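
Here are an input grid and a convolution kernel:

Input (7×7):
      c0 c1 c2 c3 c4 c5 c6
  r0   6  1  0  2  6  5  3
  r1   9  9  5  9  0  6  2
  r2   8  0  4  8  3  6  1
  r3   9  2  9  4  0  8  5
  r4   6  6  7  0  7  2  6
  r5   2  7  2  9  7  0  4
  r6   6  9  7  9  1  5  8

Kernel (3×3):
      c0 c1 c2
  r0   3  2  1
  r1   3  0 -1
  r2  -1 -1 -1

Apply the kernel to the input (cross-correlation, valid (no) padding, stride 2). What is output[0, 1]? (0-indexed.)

The receptive field on the input at this output position is [0 2 6 / 5 9 0 / 4 8 3]. Elementwise product with the kernel and sum: 0·3 + 2·2 + 6·1 + 5·3 + 0·-1 + 4·-1 + 8·-1 + 3·-1.

10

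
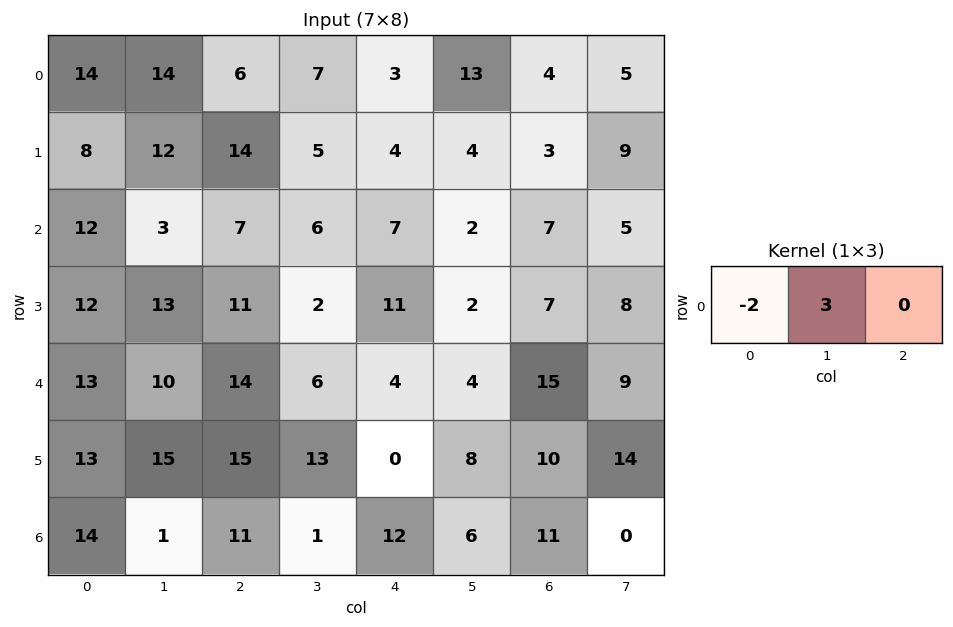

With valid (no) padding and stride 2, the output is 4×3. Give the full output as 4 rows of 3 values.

Output[0,0]: The receptive field on the input at this output position is [14 14 6]. Elementwise product with the kernel and sum: 14·-2 + 14·3.

14 9 33
-15 4 -8
4 -10 4
-25 -19 -6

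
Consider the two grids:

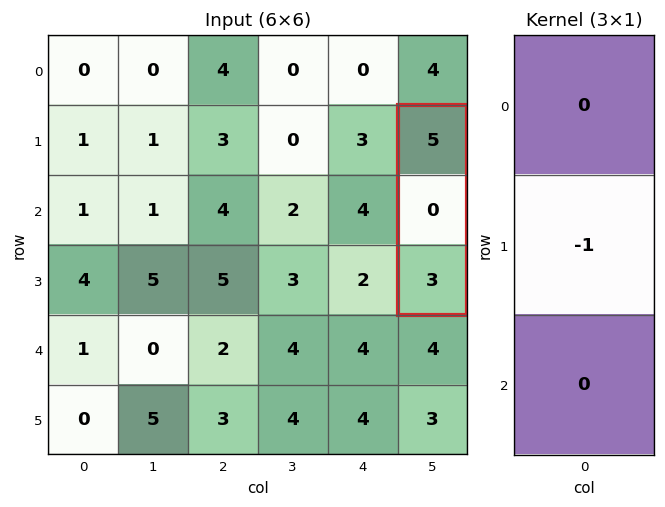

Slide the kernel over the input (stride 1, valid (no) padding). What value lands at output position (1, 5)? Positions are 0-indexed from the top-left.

The receptive field on the input at this output position is [5 / 0 / 3]. Elementwise product with the kernel and sum: 0·-1.

0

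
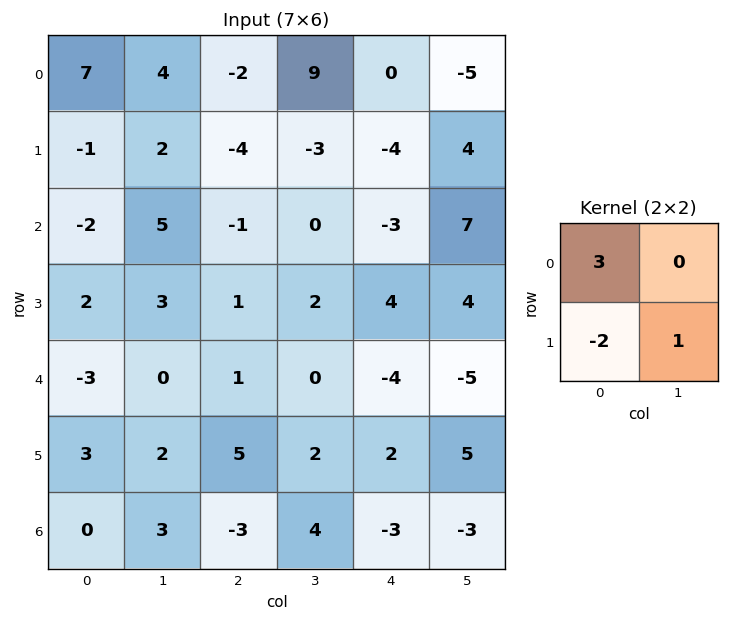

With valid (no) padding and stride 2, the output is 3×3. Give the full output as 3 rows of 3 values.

Output[0,0]: The receptive field on the input at this output position is [7 4 / -1 2]. Elementwise product with the kernel and sum: 7·3 + -1·-2 + 2·1.
Output[0,1]: The receptive field on the input at this output position is [-2 9 / -4 -3]. Elementwise product with the kernel and sum: -2·3 + -4·-2 + -3·1.

25 -1 12
-7 -3 -13
-13 -5 -11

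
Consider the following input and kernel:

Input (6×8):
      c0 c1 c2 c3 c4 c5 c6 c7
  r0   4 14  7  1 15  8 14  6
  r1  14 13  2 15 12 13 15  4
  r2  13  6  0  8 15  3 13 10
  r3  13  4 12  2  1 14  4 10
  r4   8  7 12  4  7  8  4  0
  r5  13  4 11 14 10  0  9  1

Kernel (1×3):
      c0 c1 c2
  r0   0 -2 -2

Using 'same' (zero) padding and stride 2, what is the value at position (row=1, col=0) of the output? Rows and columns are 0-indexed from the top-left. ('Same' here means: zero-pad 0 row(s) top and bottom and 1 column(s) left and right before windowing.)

-38

The receptive field on the zero-padded input at this output position is [0 13 6]. Elementwise product with the kernel and sum: 13·-2 + 6·-2.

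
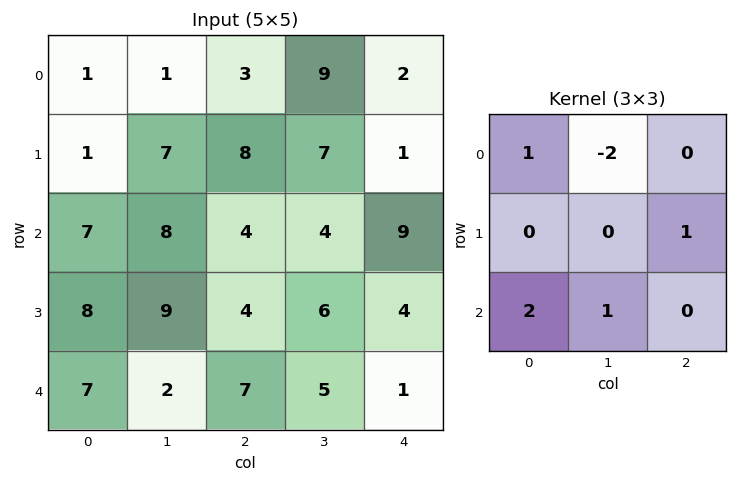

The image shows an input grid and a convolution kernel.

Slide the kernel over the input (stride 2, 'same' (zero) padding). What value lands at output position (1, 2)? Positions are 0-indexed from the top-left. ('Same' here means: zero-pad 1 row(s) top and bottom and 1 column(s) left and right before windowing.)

The receptive field on the zero-padded input at this output position is [7 1 0 / 4 9 0 / 6 4 0]. Elementwise product with the kernel and sum: 7·1 + 1·-2 + 0·1 + 6·2 + 4·1.

21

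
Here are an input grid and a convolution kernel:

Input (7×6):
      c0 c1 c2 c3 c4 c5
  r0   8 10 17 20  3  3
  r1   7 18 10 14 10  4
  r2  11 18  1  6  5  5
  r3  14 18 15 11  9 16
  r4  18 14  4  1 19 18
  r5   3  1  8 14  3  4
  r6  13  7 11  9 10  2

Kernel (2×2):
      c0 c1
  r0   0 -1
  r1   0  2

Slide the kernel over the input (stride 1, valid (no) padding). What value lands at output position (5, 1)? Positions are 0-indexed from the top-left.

14

The receptive field on the input at this output position is [1 8 / 7 11]. Elementwise product with the kernel and sum: 8·-1 + 11·2.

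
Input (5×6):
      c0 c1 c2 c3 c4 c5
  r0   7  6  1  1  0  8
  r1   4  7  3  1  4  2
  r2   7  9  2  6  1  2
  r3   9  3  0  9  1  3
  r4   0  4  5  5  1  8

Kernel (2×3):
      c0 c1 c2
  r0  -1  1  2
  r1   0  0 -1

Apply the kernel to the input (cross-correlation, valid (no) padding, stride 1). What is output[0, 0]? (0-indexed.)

-2

The receptive field on the input at this output position is [7 6 1 / 4 7 3]. Elementwise product with the kernel and sum: 7·-1 + 6·1 + 1·2 + 3·-1.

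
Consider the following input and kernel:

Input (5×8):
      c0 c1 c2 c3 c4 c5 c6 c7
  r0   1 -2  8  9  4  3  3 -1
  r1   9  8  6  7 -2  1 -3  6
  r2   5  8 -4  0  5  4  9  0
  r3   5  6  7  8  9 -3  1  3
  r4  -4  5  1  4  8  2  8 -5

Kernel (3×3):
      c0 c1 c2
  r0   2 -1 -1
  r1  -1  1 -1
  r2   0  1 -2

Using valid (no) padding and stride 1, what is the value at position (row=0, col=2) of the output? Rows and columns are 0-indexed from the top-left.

-4

The receptive field on the input at this output position is [8 9 4 / 6 7 -2 / -4 0 5]. Elementwise product with the kernel and sum: 8·2 + 9·-1 + 4·-1 + 6·-1 + 7·1 + -2·-1 + 0·1 + 5·-2.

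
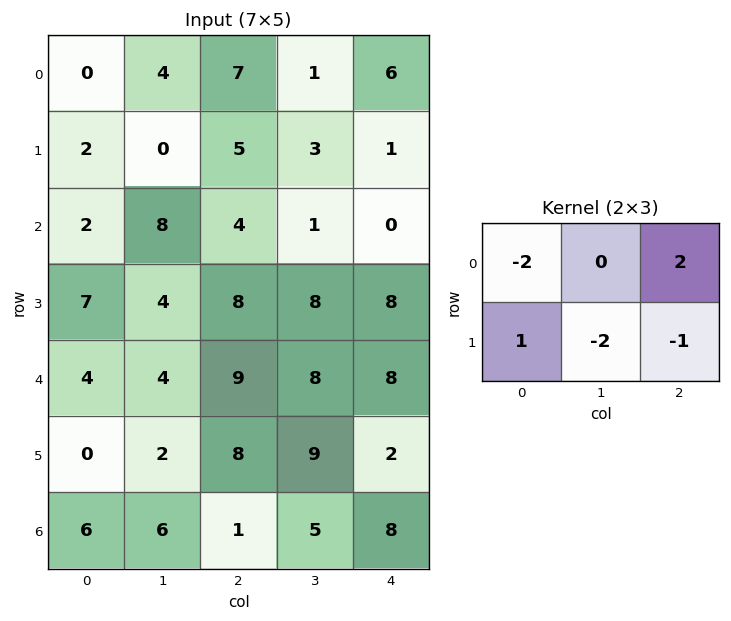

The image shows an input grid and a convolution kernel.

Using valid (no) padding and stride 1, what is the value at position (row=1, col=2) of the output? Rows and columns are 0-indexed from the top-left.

-6

The receptive field on the input at this output position is [5 3 1 / 4 1 0]. Elementwise product with the kernel and sum: 5·-2 + 1·2 + 4·1 + 1·-2 + 0·-1.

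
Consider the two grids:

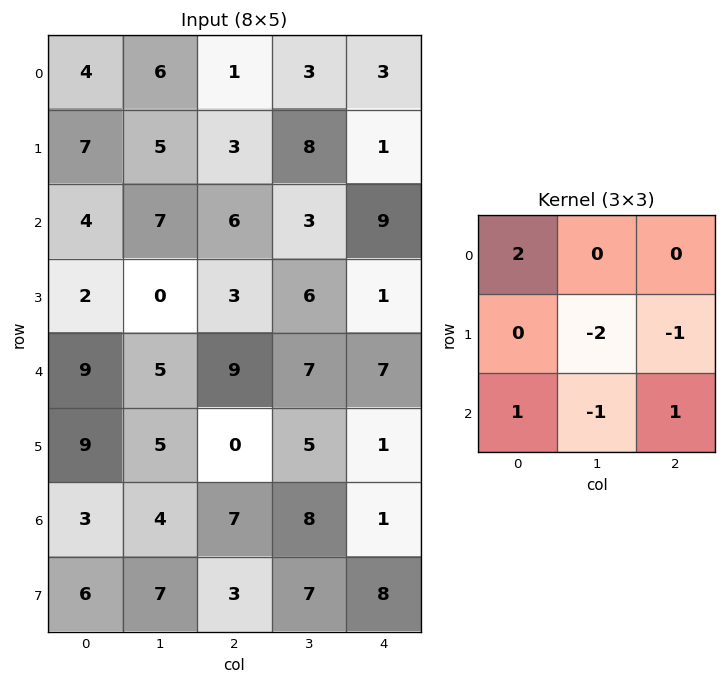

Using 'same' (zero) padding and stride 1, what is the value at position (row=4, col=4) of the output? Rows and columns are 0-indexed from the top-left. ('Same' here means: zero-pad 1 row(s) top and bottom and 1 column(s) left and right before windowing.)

The receptive field on the zero-padded input at this output position is [6 1 0 / 7 7 0 / 5 1 0]. Elementwise product with the kernel and sum: 6·2 + 7·-2 + 0·-1 + 5·1 + 1·-1 + 0·1.

2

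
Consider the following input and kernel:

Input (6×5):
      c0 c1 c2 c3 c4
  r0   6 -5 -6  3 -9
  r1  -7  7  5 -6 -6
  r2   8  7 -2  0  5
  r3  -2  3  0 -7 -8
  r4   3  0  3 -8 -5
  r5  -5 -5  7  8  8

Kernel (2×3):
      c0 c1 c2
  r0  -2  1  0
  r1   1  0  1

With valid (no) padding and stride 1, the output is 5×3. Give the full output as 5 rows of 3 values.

-19 5 14
27 -2 -13
-11 -20 -4
13 -14 -9
-4 6 1

Output[0,0]: The receptive field on the input at this output position is [6 -5 -6 / -7 7 5]. Elementwise product with the kernel and sum: 6·-2 + -5·1 + -7·1 + 5·1.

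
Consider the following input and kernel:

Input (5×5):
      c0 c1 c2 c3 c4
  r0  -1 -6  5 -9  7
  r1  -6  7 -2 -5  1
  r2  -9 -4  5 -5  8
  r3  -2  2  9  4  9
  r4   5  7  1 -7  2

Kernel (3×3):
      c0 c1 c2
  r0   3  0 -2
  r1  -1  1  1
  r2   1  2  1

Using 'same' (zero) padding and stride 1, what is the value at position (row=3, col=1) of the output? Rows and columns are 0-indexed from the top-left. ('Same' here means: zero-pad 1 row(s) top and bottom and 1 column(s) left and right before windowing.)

-4

The receptive field on the zero-padded input at this output position is [-9 -4 5 / -2 2 9 / 5 7 1]. Elementwise product with the kernel and sum: -9·3 + 5·-2 + -2·-1 + 2·1 + 9·1 + 5·1 + 7·2 + 1·1.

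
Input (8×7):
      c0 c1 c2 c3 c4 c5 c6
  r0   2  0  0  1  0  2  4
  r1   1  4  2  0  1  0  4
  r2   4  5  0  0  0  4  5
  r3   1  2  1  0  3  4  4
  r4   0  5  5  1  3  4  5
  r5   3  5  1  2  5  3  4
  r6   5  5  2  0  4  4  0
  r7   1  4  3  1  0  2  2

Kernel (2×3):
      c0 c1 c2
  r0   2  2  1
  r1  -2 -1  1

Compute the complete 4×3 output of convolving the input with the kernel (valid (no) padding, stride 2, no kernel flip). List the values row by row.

0 -1 10
15 1 7
5 16 10
19 1 16

Output[0,0]: The receptive field on the input at this output position is [2 0 0 / 1 4 2]. Elementwise product with the kernel and sum: 2·2 + 0·2 + 0·1 + 1·-2 + 4·-1 + 2·1.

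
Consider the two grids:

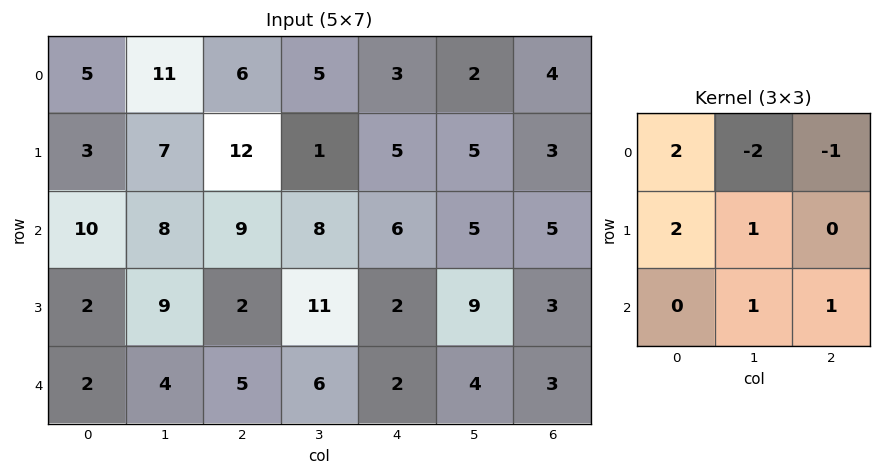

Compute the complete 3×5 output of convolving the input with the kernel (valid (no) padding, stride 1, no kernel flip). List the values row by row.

12 48 38 20 23
19 27 56 20 26
17 21 19 29 17

Output[0,0]: The receptive field on the input at this output position is [5 11 6 / 3 7 12 / 10 8 9]. Elementwise product with the kernel and sum: 5·2 + 11·-2 + 6·-1 + 3·2 + 7·1 + 8·1 + 9·1.
Output[0,1]: The receptive field on the input at this output position is [11 6 5 / 7 12 1 / 8 9 8]. Elementwise product with the kernel and sum: 11·2 + 6·-2 + 5·-1 + 7·2 + 12·1 + 9·1 + 8·1.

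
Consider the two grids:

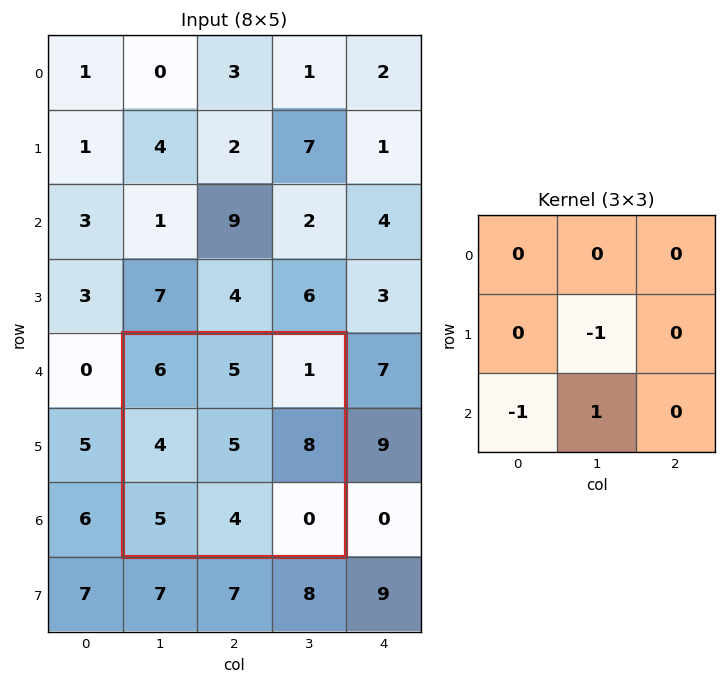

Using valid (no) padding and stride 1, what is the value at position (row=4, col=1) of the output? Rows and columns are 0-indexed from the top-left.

The receptive field on the input at this output position is [6 5 1 / 4 5 8 / 5 4 0]. Elementwise product with the kernel and sum: 5·-1 + 5·-1 + 4·1.

-6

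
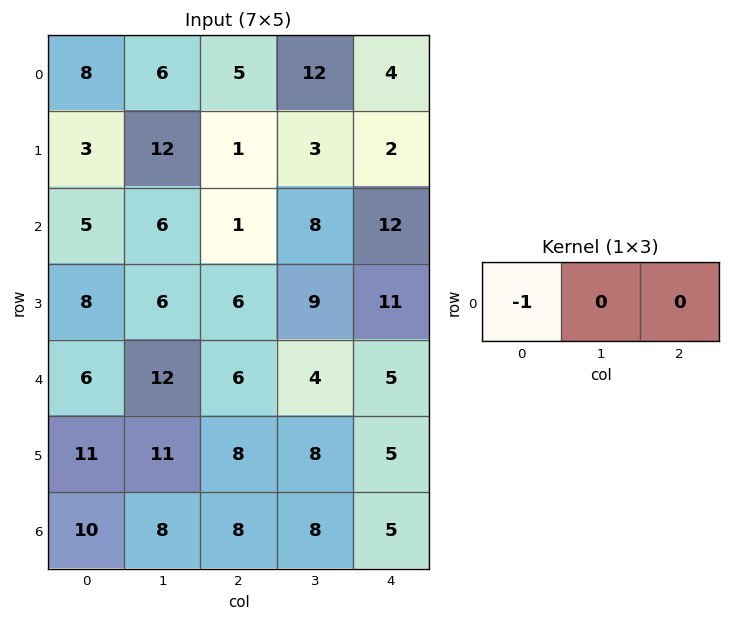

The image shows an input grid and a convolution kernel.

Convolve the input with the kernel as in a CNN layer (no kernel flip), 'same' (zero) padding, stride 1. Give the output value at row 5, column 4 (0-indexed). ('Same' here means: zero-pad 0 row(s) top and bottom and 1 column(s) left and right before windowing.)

-8

The receptive field on the zero-padded input at this output position is [8 5 0]. Elementwise product with the kernel and sum: 8·-1.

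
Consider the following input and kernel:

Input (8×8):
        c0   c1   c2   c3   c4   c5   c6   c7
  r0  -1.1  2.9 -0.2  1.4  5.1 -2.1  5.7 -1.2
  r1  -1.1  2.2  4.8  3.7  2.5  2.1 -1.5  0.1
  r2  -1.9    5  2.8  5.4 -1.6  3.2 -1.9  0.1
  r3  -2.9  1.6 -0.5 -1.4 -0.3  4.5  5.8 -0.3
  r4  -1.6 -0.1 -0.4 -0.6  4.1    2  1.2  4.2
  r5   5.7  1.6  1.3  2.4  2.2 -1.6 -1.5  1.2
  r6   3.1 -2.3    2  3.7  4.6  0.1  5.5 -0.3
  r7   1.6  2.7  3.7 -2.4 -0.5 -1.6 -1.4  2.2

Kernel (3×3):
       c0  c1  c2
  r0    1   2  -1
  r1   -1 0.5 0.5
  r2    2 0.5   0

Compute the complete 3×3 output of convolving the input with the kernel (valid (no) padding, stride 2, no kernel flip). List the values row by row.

8.2 4.1 -8.6
5.5 13.75 21.35
-0.6 1.15 12.4

Output[0,0]: The receptive field on the input at this output position is [-1.1 2.9 -0.2 / -1.1 2.2 4.8 / -1.9 5 2.8]. Elementwise product with the kernel and sum: -1.1·1 + 2.9·2 + -0.2·-1 + -1.1·-1 + 2.2·0.5 + 4.8·0.5 + -1.9·2 + 5·0.5.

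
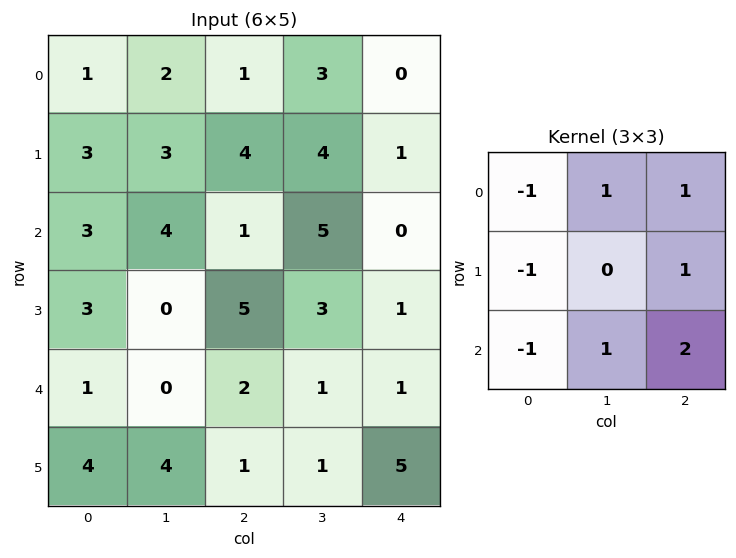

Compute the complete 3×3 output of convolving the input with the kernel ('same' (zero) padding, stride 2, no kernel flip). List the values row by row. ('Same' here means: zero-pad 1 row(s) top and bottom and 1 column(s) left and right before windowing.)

11 10 -6
13 17 -10
15 8 1

Output[0,0]: The receptive field on the zero-padded input at this output position is [0 0 0 / 0 1 2 / 0 3 3]. Elementwise product with the kernel and sum: 0·-1 + 0·1 + 0·1 + 0·-1 + 2·1 + 0·-1 + 3·1 + 3·2.
Output[0,1]: The receptive field on the zero-padded input at this output position is [0 0 0 / 2 1 3 / 3 4 4]. Elementwise product with the kernel and sum: 0·-1 + 0·1 + 0·1 + 2·-1 + 3·1 + 3·-1 + 4·1 + 4·2.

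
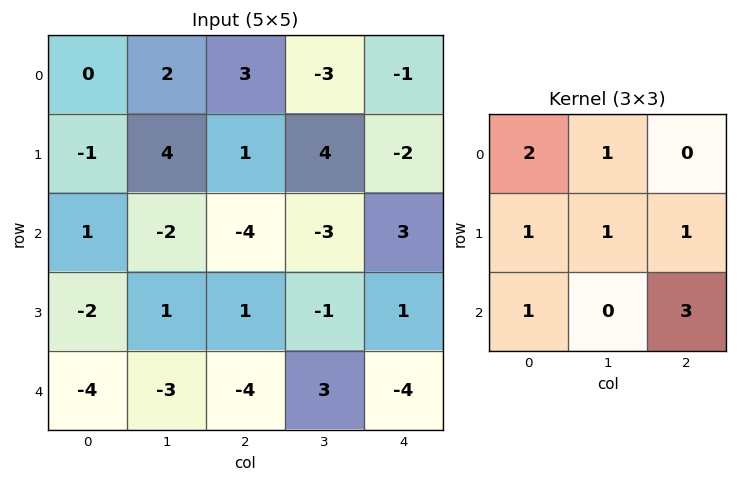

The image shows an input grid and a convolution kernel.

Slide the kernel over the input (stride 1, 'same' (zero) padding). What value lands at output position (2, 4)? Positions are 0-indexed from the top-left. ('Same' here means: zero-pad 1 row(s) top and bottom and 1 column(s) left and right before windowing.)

5

The receptive field on the zero-padded input at this output position is [4 -2 0 / -3 3 0 / -1 1 0]. Elementwise product with the kernel and sum: 4·2 + -2·1 + -3·1 + 3·1 + 0·1 + -1·1 + 0·3.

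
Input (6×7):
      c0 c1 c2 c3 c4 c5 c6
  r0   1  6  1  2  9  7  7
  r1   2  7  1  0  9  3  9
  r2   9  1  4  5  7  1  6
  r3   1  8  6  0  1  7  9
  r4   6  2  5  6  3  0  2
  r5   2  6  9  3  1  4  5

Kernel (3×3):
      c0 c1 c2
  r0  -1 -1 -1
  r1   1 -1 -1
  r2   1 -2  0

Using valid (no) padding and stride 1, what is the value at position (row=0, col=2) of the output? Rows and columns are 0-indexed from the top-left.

The receptive field on the input at this output position is [1 2 9 / 1 0 9 / 4 5 7]. Elementwise product with the kernel and sum: 1·-1 + 2·-1 + 9·-1 + 1·1 + 0·-1 + 9·-1 + 4·1 + 5·-2.

-26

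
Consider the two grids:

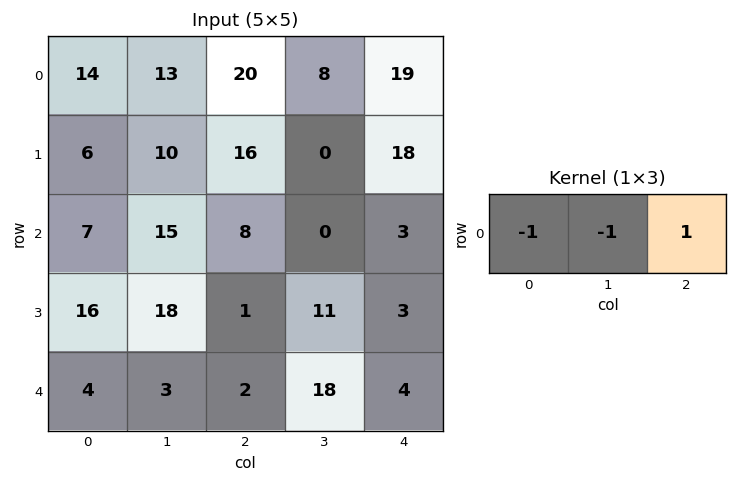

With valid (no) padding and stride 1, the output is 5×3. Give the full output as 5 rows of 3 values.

Output[0,0]: The receptive field on the input at this output position is [14 13 20]. Elementwise product with the kernel and sum: 14·-1 + 13·-1 + 20·1.

-7 -25 -9
0 -26 2
-14 -23 -5
-33 -8 -9
-5 13 -16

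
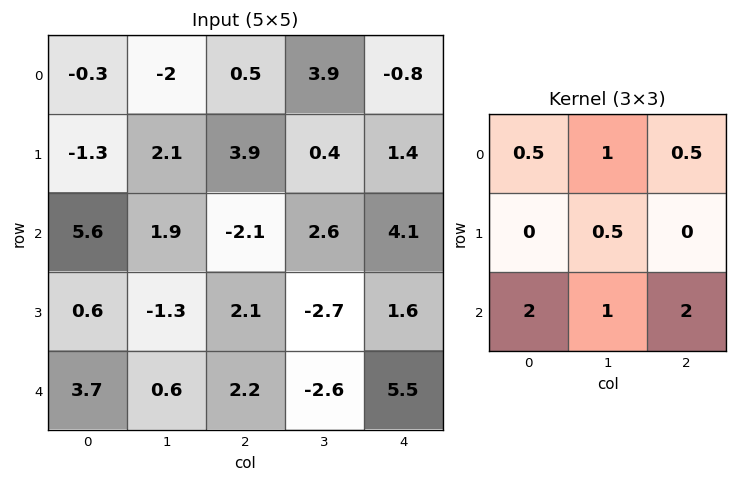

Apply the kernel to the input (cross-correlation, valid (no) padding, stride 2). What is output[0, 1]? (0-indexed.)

10.55

The receptive field on the input at this output position is [0.5 3.9 -0.8 / 3.9 0.4 1.4 / -2.1 2.6 4.1]. Elementwise product with the kernel and sum: 0.5·0.5 + 3.9·1 + -0.8·0.5 + 0.4·0.5 + -2.1·2 + 2.6·1 + 4.1·2.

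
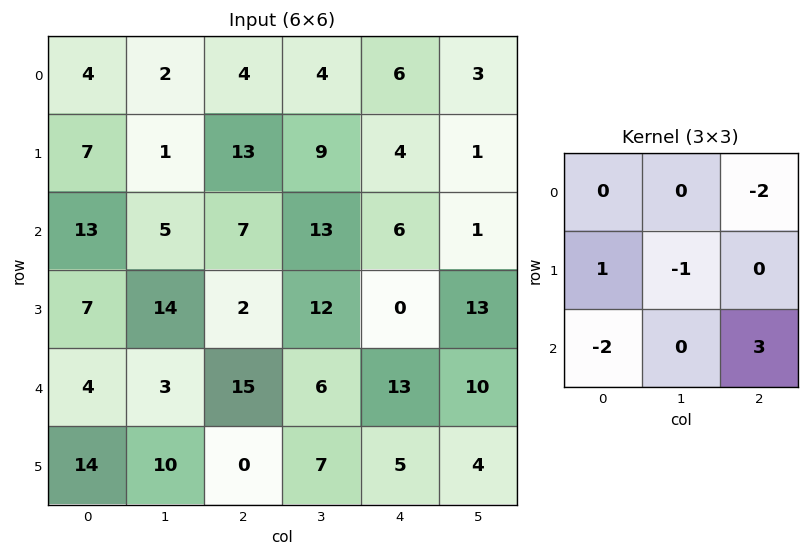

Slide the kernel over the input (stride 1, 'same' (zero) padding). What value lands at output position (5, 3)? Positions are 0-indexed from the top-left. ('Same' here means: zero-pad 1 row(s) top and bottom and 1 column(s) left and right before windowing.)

The receptive field on the zero-padded input at this output position is [15 6 13 / 0 7 5 / 0 0 0]. Elementwise product with the kernel and sum: 13·-2 + 0·1 + 7·-1 + 0·-2 + 0·3.

-33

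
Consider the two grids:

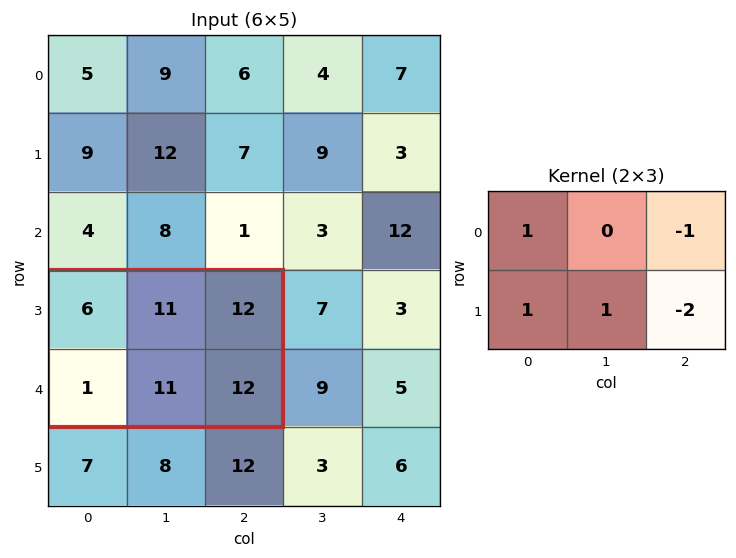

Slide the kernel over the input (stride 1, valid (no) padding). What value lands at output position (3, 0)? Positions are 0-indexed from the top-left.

-18

The receptive field on the input at this output position is [6 11 12 / 1 11 12]. Elementwise product with the kernel and sum: 6·1 + 12·-1 + 1·1 + 11·1 + 12·-2.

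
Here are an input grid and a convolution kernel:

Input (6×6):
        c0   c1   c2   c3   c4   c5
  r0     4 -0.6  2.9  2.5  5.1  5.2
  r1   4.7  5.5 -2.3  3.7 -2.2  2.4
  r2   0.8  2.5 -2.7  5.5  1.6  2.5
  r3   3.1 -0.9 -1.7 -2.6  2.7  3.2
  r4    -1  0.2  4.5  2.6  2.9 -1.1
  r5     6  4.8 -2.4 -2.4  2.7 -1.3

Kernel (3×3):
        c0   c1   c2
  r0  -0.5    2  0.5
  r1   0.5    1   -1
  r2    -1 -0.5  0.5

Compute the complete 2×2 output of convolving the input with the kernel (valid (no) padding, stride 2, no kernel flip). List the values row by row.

Output[0,0]: The receptive field on the input at this output position is [4 -0.6 2.9 / 4.7 5.5 -2.3 / 0.8 2.5 -2.7]. Elementwise product with the kernel and sum: 4·-0.5 + -0.6·2 + 2.9·0.5 + 4.7·0.5 + 5.5·1 + -2.3·-1 + 0.8·-1 + 2.5·-0.5 + -2.7·0.5.
Output[0,1]: The receptive field on the input at this output position is [2.9 2.5 5.1 / -2.3 3.7 -2.2 / -2.7 5.5 1.6]. Elementwise product with the kernel and sum: 2.9·-0.5 + 2.5·2 + 5.1·0.5 + -2.3·0.5 + 3.7·1 + -2.2·-1 + -2.7·-1 + 5.5·-0.5 + 1.6·0.5.

5 11.6
8.75 2.65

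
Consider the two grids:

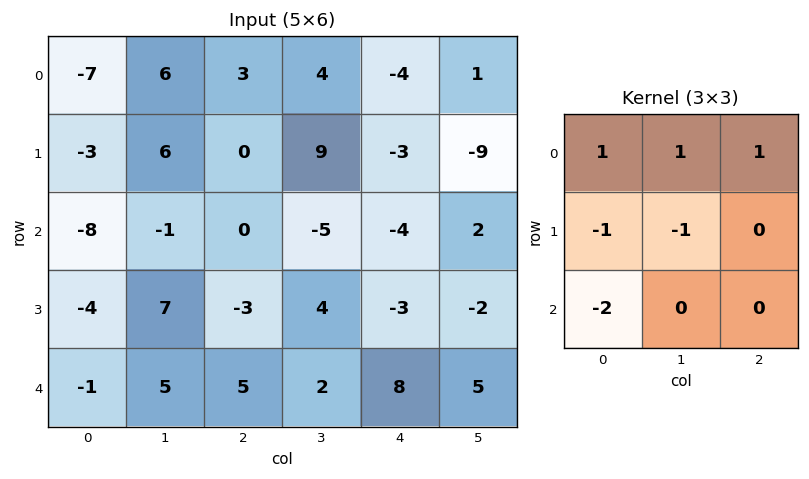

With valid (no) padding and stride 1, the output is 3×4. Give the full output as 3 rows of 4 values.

Output[0,0]: The receptive field on the input at this output position is [-7 6 3 / -3 6 0 / -8 -1 0]. Elementwise product with the kernel and sum: -7·1 + 6·1 + 3·1 + -3·-1 + 6·-1 + -8·-2.

15 9 -6 5
20 2 17 -2
-10 -20 -20 -12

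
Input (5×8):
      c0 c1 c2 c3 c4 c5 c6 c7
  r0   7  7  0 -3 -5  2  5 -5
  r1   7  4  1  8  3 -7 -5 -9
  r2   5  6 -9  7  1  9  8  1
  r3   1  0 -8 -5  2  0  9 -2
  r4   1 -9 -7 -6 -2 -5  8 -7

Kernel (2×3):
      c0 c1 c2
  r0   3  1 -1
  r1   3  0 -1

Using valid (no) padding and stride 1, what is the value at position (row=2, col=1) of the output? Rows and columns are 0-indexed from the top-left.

7

The receptive field on the input at this output position is [6 -9 7 / 0 -8 -5]. Elementwise product with the kernel and sum: 6·3 + -9·1 + 7·-1 + 0·3 + -5·-1.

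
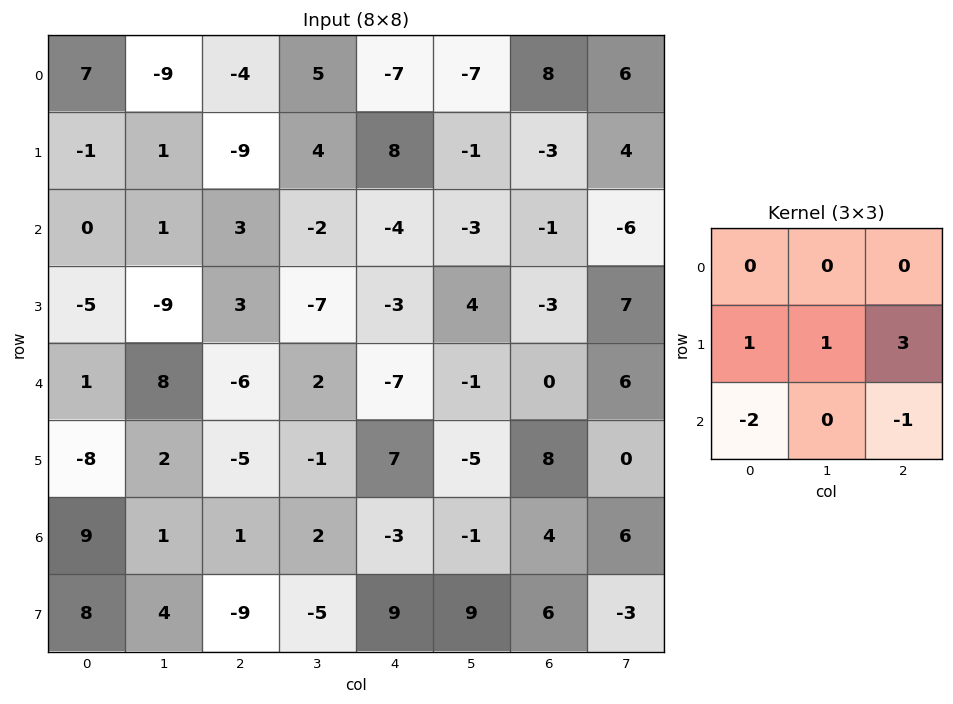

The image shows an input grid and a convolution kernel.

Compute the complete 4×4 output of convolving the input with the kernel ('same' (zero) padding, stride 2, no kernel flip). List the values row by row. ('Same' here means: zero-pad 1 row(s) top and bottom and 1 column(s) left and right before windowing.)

-21 -4 -30 17
12 23 -5 -37
23 5 -1 27
8 5 -3 6

Output[0,0]: The receptive field on the zero-padded input at this output position is [0 0 0 / 0 7 -9 / 0 -1 1]. Elementwise product with the kernel and sum: 0·1 + 7·1 + -9·3 + 0·-2 + 1·-1.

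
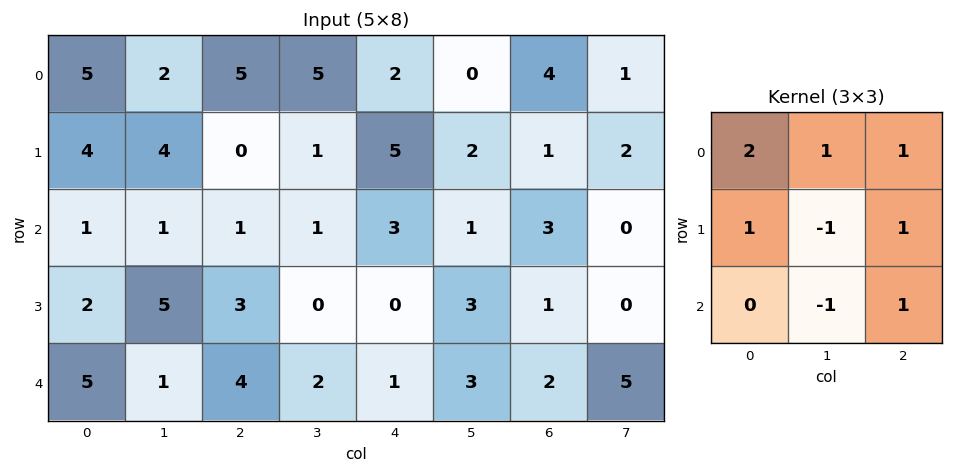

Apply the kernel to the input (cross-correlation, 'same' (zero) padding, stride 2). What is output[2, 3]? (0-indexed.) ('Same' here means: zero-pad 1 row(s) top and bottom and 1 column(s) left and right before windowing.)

13

The receptive field on the zero-padded input at this output position is [3 1 0 / 3 2 5 / 0 0 0]. Elementwise product with the kernel and sum: 3·2 + 1·1 + 0·1 + 3·1 + 2·-1 + 5·1 + 0·-1 + 0·1.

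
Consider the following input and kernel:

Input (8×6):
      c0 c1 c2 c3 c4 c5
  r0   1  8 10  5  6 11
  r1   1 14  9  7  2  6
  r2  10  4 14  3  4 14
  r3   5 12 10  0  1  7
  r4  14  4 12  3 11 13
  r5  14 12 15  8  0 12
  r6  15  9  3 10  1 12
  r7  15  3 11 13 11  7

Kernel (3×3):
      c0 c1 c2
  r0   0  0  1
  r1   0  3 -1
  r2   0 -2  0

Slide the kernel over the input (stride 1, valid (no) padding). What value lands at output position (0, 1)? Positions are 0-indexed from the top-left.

The receptive field on the input at this output position is [8 10 5 / 14 9 7 / 4 14 3]. Elementwise product with the kernel and sum: 5·1 + 9·3 + 7·-1 + 14·-2.

-3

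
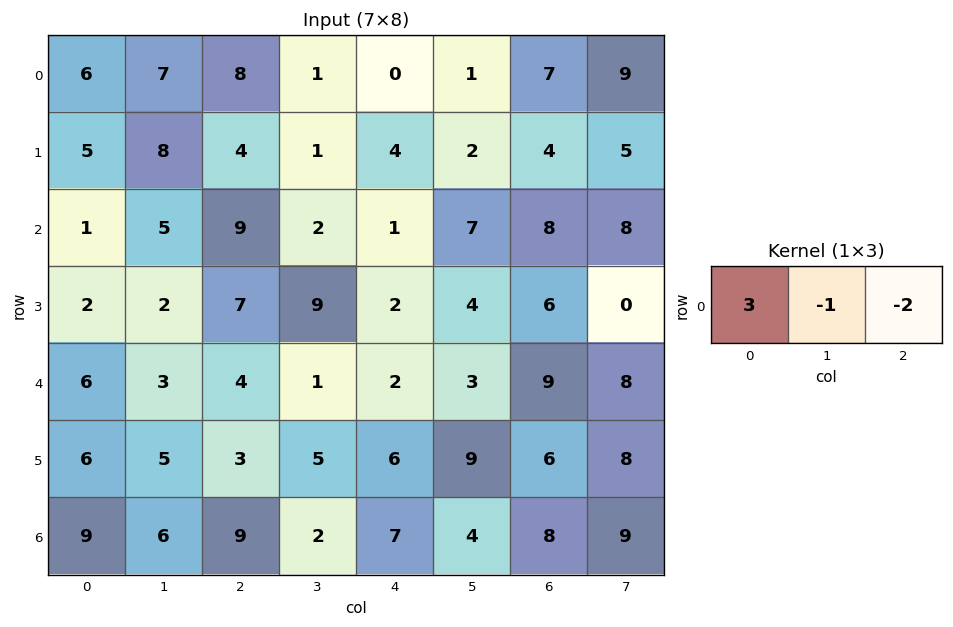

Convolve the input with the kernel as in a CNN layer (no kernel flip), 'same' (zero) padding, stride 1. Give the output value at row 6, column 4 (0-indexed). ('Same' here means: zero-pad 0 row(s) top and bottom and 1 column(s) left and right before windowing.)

-9

The receptive field on the zero-padded input at this output position is [2 7 4]. Elementwise product with the kernel and sum: 2·3 + 7·-1 + 4·-2.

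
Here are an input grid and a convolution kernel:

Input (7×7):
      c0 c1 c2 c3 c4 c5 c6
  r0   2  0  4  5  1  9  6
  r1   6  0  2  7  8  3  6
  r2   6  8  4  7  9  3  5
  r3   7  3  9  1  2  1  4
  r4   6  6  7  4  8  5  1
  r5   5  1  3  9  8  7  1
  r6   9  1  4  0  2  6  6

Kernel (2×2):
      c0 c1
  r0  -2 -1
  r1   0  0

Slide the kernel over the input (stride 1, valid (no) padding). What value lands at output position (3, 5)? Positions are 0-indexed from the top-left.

-6

The receptive field on the input at this output position is [1 4 / 5 1]. Elementwise product with the kernel and sum: 1·-2 + 4·-1.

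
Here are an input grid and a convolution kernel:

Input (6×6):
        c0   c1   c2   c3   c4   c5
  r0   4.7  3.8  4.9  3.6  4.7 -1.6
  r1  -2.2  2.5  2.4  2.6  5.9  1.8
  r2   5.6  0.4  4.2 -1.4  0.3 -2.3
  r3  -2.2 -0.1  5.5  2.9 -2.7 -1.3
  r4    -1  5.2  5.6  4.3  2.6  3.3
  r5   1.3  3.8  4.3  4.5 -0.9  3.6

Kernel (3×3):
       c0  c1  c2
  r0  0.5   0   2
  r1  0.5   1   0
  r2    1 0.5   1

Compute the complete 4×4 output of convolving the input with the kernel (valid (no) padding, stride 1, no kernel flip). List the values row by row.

Output[0,0]: The receptive field on the input at this output position is [4.7 3.8 4.9 / -2.2 2.5 2.4 / 5.6 0.4 4.2]. Elementwise product with the kernel and sum: 4.7·0.5 + 4.9·2 + -2.2·0.5 + 2.5·1 + 5.6·1 + 0.4·0.5 + 4.2·1.

23.55 13.85 19.45 2.25
10.15 16.4 17.95 4.75
17.2 15.15 18.7 2.35
22.1 24.4 10.1 11.25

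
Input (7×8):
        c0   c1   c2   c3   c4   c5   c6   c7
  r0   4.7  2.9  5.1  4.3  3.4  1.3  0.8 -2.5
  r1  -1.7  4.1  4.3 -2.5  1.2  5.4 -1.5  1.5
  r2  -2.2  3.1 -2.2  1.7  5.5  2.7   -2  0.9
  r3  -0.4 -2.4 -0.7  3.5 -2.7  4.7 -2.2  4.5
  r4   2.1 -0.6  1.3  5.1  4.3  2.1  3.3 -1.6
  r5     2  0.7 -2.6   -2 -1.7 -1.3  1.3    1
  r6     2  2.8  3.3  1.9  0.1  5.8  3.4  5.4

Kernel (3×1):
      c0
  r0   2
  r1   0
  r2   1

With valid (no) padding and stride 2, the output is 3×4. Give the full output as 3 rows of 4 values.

7.2 8 12.3 -0.4
-2.3 -3.1 15.3 -0.7
6.2 5.9 8.7 10

Output[0,0]: The receptive field on the input at this output position is [4.7 / -1.7 / -2.2]. Elementwise product with the kernel and sum: 4.7·2 + -2.2·1.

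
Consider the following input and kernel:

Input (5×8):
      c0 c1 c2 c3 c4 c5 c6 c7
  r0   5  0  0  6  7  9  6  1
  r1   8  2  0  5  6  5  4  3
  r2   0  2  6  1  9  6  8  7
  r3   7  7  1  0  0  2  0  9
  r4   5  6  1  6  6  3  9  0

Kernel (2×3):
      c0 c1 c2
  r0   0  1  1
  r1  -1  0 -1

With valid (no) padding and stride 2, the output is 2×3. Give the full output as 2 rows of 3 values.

Output[0,0]: The receptive field on the input at this output position is [5 0 0 / 8 2 0]. Elementwise product with the kernel and sum: 0·1 + 0·1 + 8·-1 + 0·-1.

-8 7 5
0 9 14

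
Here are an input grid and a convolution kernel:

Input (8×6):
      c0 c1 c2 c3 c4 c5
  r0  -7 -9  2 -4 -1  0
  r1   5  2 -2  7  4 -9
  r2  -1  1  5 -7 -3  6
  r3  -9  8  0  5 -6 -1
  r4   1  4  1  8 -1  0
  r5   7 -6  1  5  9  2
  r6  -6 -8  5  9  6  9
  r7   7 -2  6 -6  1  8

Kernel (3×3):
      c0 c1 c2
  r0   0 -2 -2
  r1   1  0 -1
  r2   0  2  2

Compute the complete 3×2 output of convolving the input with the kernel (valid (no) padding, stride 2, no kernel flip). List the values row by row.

33 -16
-11 40
-10 8

Output[0,0]: The receptive field on the input at this output position is [-7 -9 2 / 5 2 -2 / -1 1 5]. Elementwise product with the kernel and sum: -9·-2 + 2·-2 + 5·1 + -2·-1 + 1·2 + 5·2.
Output[0,1]: The receptive field on the input at this output position is [2 -4 -1 / -2 7 4 / 5 -7 -3]. Elementwise product with the kernel and sum: -4·-2 + -1·-2 + -2·1 + 4·-1 + -7·2 + -3·2.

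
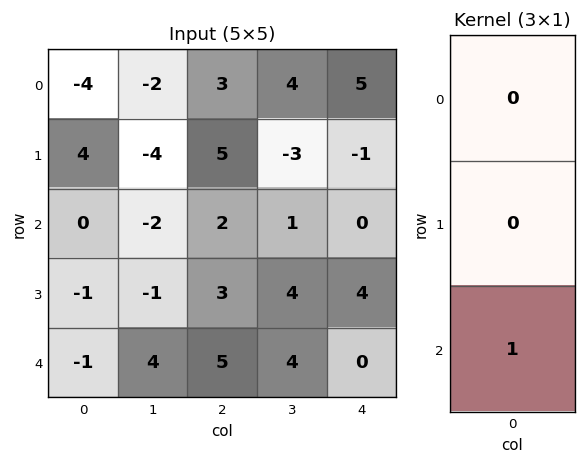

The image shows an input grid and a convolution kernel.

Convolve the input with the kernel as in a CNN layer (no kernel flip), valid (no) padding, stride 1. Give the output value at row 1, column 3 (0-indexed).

The receptive field on the input at this output position is [-3 / 1 / 4]. Elementwise product with the kernel and sum: 4·1.

4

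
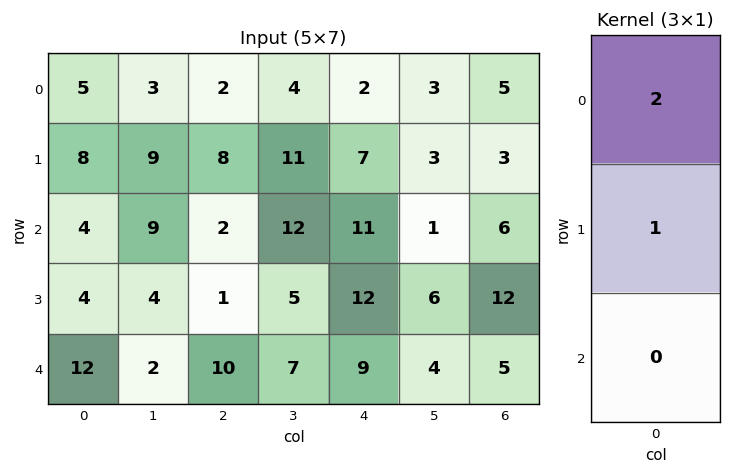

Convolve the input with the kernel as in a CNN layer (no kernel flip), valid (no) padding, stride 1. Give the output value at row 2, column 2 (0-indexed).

5

The receptive field on the input at this output position is [2 / 1 / 10]. Elementwise product with the kernel and sum: 2·2 + 1·1.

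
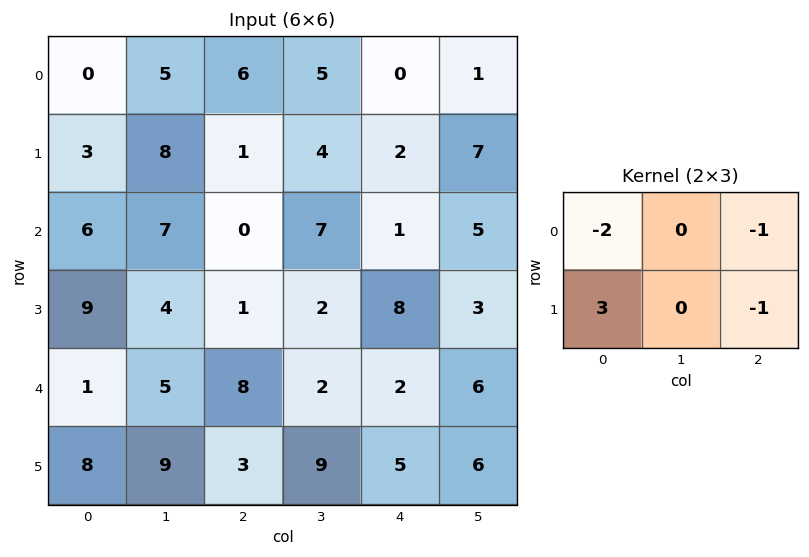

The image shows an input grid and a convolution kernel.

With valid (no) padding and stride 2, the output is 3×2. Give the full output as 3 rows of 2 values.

Output[0,0]: The receptive field on the input at this output position is [0 5 6 / 3 8 1]. Elementwise product with the kernel and sum: 0·-2 + 6·-1 + 3·3 + 1·-1.
Output[0,1]: The receptive field on the input at this output position is [6 5 0 / 1 4 2]. Elementwise product with the kernel and sum: 6·-2 + 0·-1 + 1·3 + 2·-1.

2 -11
14 -6
11 -14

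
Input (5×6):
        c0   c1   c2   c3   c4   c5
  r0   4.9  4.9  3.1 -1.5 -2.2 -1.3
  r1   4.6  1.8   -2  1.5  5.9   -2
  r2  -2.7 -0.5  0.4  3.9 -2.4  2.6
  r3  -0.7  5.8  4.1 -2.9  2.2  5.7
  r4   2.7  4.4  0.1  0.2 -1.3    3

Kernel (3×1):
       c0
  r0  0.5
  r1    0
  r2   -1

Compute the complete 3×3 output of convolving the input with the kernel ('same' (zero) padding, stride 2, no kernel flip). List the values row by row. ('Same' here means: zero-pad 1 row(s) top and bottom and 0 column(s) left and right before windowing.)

Output[0,0]: The receptive field on the zero-padded input at this output position is [0 / 4.9 / 4.6]. Elementwise product with the kernel and sum: 0·0.5 + 4.6·-1.
Output[0,1]: The receptive field on the zero-padded input at this output position is [0 / 3.1 / -2]. Elementwise product with the kernel and sum: 0·0.5 + -2·-1.

-4.6 2 -5.9
3 -5.1 0.75
-0.35 2.05 1.1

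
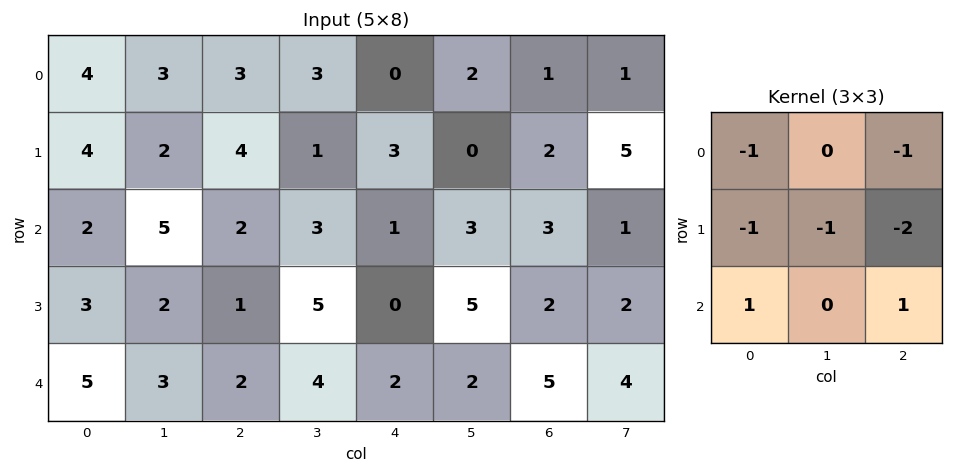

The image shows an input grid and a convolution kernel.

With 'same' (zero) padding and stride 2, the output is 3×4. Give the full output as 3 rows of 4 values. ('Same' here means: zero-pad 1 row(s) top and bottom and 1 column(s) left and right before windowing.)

-8 -9 -6 0
-12 -9 -1 -6
-13 -20 -20 -22

Output[0,0]: The receptive field on the zero-padded input at this output position is [0 0 0 / 0 4 3 / 0 4 2]. Elementwise product with the kernel and sum: 0·-1 + 0·-1 + 0·-1 + 4·-1 + 3·-2 + 0·1 + 2·1.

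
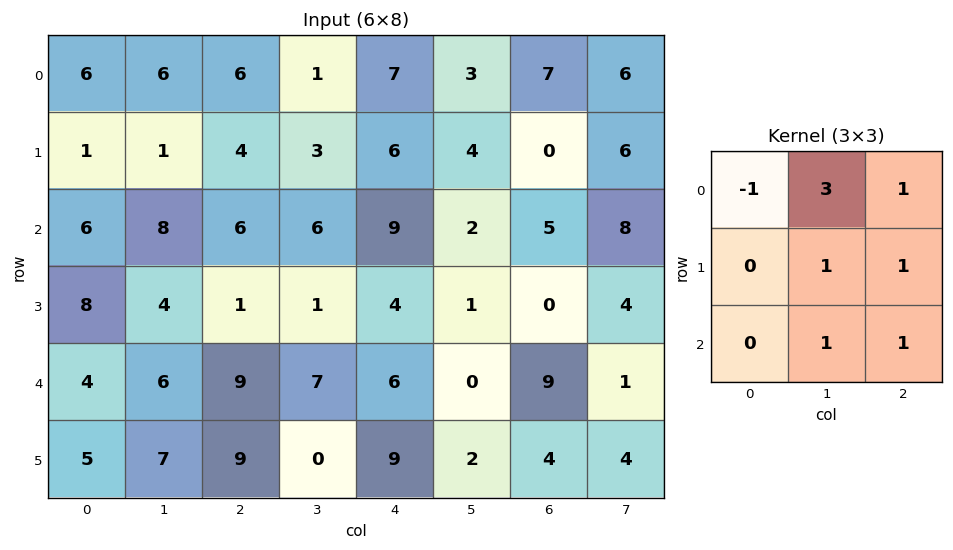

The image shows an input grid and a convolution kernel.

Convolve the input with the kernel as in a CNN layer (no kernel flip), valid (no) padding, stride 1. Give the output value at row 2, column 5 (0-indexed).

The receptive field on the input at this output position is [2 5 8 / 1 0 4 / 0 9 1]. Elementwise product with the kernel and sum: 2·-1 + 5·3 + 8·1 + 0·1 + 4·1 + 9·1 + 1·1.

35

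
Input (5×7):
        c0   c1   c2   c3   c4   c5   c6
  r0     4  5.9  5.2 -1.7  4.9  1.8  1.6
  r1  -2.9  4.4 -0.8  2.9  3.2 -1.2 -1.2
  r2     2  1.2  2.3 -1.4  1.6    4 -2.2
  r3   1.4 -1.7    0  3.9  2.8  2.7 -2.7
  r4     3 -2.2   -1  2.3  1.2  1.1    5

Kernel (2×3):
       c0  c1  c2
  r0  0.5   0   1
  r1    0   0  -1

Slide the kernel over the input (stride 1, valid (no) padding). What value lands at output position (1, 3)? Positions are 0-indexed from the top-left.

The receptive field on the input at this output position is [2.9 3.2 -1.2 / -1.4 1.6 4]. Elementwise product with the kernel and sum: 2.9·0.5 + -1.2·1 + 4·-1.

-3.75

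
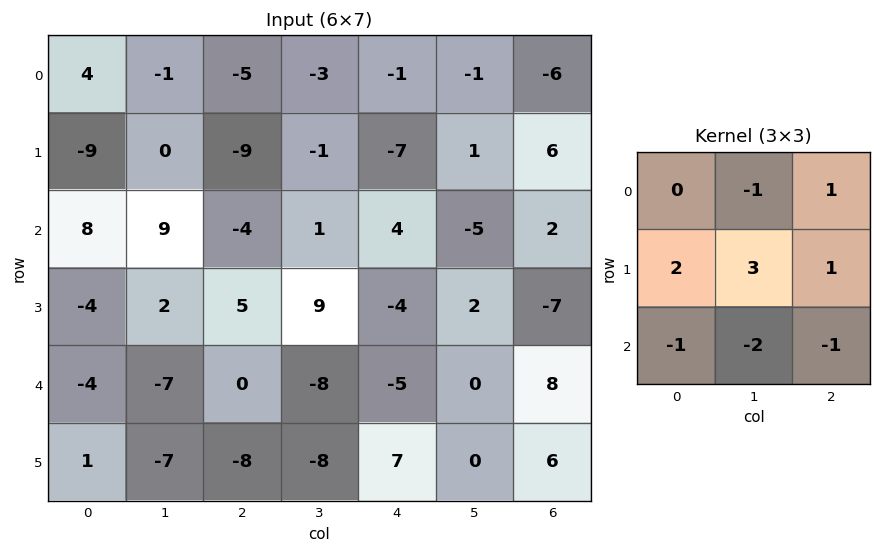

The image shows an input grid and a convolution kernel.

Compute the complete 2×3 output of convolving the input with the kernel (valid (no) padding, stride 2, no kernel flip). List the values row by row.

-53 -28 -6
8 57 -5

Output[0,0]: The receptive field on the input at this output position is [4 -1 -5 / -9 0 -9 / 8 9 -4]. Elementwise product with the kernel and sum: -1·-1 + -5·1 + -9·2 + 0·3 + -9·1 + 8·-1 + 9·-2 + -4·-1.
Output[0,1]: The receptive field on the input at this output position is [-5 -3 -1 / -9 -1 -7 / -4 1 4]. Elementwise product with the kernel and sum: -3·-1 + -1·1 + -9·2 + -1·3 + -7·1 + -4·-1 + 1·-2 + 4·-1.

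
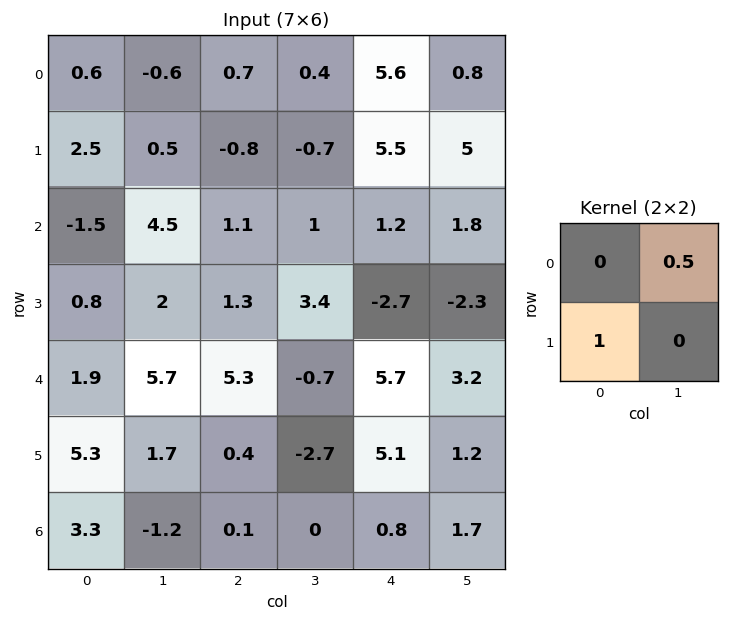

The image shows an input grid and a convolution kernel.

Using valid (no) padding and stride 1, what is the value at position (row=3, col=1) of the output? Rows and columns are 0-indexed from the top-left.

The receptive field on the input at this output position is [2 1.3 / 5.7 5.3]. Elementwise product with the kernel and sum: 1.3·0.5 + 5.7·1.

6.35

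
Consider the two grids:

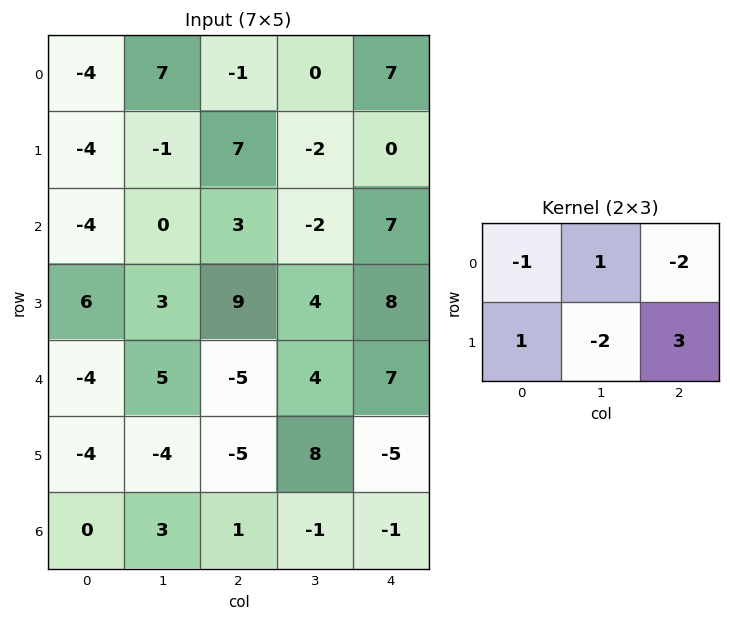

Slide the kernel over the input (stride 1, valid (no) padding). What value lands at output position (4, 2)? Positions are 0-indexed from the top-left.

The receptive field on the input at this output position is [-5 4 7 / -5 8 -5]. Elementwise product with the kernel and sum: -5·-1 + 4·1 + 7·-2 + -5·1 + 8·-2 + -5·3.

-41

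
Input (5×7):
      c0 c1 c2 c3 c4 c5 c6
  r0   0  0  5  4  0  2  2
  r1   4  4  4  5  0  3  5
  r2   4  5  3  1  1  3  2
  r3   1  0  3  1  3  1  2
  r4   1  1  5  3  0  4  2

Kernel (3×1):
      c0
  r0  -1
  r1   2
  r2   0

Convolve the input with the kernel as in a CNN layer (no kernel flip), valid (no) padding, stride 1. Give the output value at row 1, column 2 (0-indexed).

2

The receptive field on the input at this output position is [4 / 3 / 3]. Elementwise product with the kernel and sum: 4·-1 + 3·2.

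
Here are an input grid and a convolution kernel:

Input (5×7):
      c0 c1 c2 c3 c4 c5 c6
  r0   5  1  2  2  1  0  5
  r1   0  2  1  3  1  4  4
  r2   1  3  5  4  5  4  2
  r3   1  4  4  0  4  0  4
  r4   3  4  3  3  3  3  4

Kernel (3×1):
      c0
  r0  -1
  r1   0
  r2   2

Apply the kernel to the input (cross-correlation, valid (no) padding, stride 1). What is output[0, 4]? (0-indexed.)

9

The receptive field on the input at this output position is [1 / 1 / 5]. Elementwise product with the kernel and sum: 1·-1 + 5·2.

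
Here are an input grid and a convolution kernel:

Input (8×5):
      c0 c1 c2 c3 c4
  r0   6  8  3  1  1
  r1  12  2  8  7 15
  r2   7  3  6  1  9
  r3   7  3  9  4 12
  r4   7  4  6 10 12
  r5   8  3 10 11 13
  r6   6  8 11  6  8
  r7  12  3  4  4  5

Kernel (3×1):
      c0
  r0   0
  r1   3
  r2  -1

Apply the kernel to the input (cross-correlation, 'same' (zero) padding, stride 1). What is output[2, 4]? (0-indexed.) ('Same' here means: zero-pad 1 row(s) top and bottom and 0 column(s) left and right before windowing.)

The receptive field on the zero-padded input at this output position is [15 / 9 / 12]. Elementwise product with the kernel and sum: 9·3 + 12·-1.

15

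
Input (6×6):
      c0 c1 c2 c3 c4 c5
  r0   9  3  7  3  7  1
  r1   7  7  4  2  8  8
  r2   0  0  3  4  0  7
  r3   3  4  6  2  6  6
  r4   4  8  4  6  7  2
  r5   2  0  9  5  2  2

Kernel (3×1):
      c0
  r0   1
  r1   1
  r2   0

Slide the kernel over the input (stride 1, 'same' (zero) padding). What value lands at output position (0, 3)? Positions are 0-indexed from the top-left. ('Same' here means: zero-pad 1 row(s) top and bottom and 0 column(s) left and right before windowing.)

3

The receptive field on the zero-padded input at this output position is [0 / 3 / 2]. Elementwise product with the kernel and sum: 0·1 + 3·1.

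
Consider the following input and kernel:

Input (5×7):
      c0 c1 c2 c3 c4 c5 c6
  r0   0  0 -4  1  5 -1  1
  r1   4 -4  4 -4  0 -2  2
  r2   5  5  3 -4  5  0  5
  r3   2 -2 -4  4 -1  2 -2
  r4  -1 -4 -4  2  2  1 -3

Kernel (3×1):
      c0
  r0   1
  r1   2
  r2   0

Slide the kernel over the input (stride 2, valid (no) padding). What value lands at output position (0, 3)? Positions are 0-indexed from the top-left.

5

The receptive field on the input at this output position is [1 / 2 / 5]. Elementwise product with the kernel and sum: 1·1 + 2·2.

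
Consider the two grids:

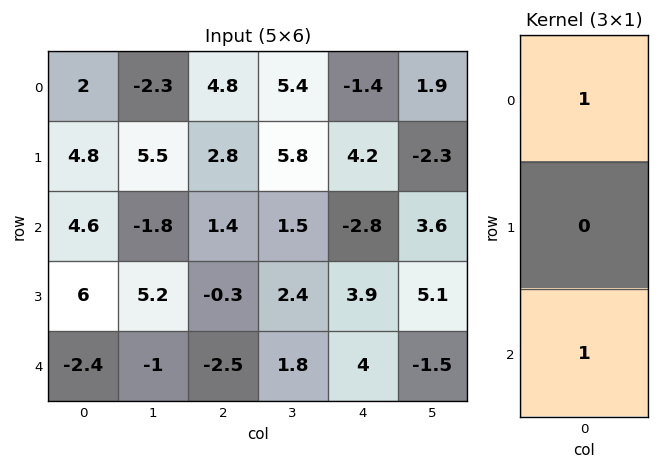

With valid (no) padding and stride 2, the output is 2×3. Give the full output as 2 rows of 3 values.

6.6 6.2 -4.2
2.2 -1.1 1.2

Output[0,0]: The receptive field on the input at this output position is [2 / 4.8 / 4.6]. Elementwise product with the kernel and sum: 2·1 + 4.6·1.
Output[0,1]: The receptive field on the input at this output position is [4.8 / 2.8 / 1.4]. Elementwise product with the kernel and sum: 4.8·1 + 1.4·1.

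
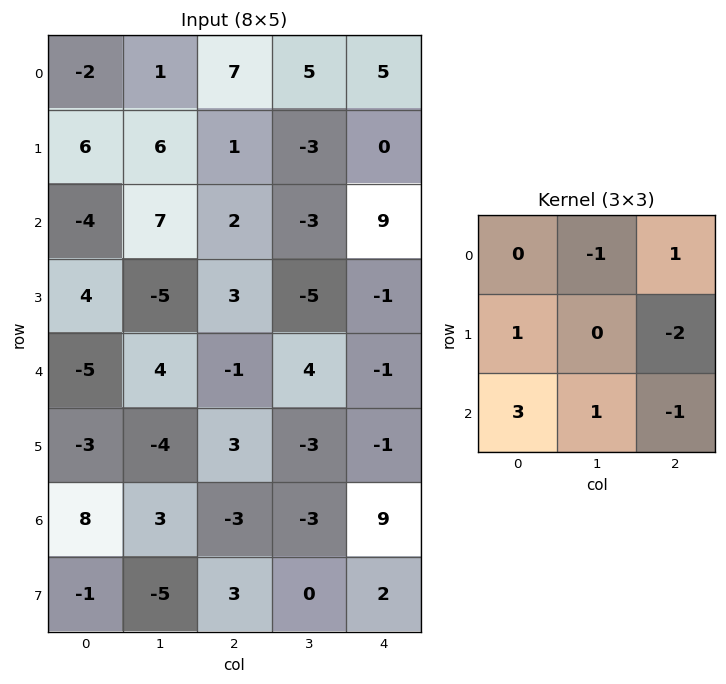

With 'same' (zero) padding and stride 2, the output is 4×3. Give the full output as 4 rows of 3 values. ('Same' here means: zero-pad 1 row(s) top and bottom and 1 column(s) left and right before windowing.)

Output[0,0]: The receptive field on the zero-padded input at this output position is [0 0 0 / 0 -2 1 / 0 6 6]. Elementwise product with the kernel and sum: 0·-1 + 0·1 + 0·1 + 1·-2 + 0·3 + 6·1 + 6·-1.
Output[0,1]: The receptive field on the zero-padded input at this output position is [0 0 0 / 1 7 5 / 6 1 -3]. Elementwise product with the kernel and sum: 0·-1 + 0·1 + 1·1 + 5·-2 + 6·3 + 1·1 + -3·-1.

-2 13 -4
-5 2 -19
-16 -18 -5
-3 -9 0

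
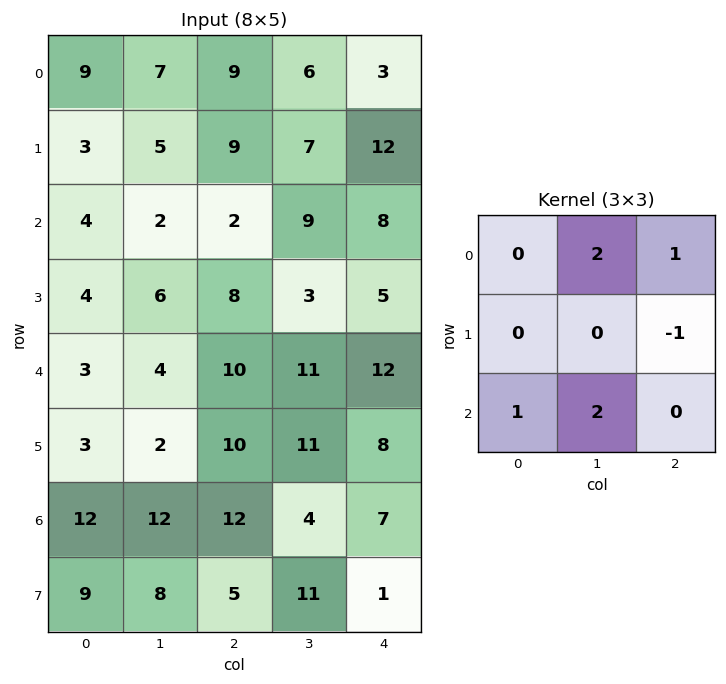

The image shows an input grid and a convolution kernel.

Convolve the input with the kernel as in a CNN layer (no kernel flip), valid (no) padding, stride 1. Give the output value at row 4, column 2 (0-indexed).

46

The receptive field on the input at this output position is [10 11 12 / 10 11 8 / 12 4 7]. Elementwise product with the kernel and sum: 11·2 + 12·1 + 8·-1 + 12·1 + 4·2.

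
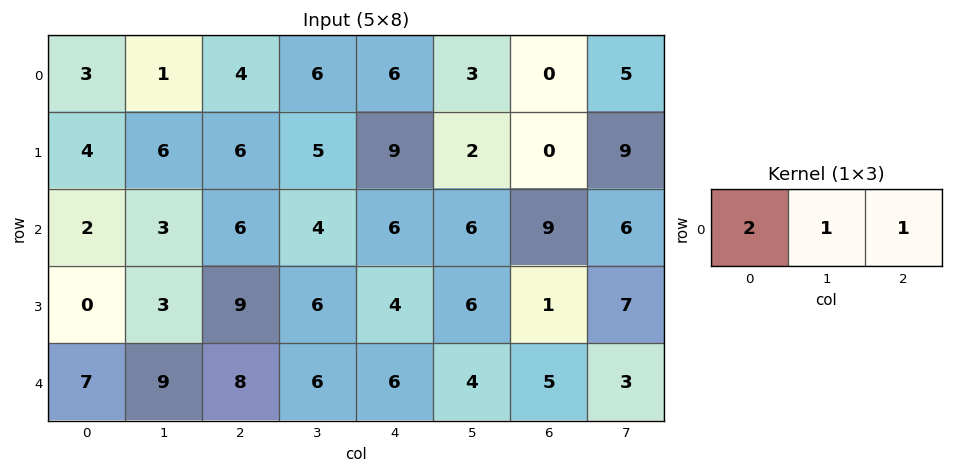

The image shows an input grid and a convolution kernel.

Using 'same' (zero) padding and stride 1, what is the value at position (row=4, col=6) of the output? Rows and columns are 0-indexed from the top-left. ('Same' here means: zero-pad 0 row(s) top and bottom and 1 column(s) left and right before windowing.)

16

The receptive field on the zero-padded input at this output position is [4 5 3]. Elementwise product with the kernel and sum: 4·2 + 5·1 + 3·1.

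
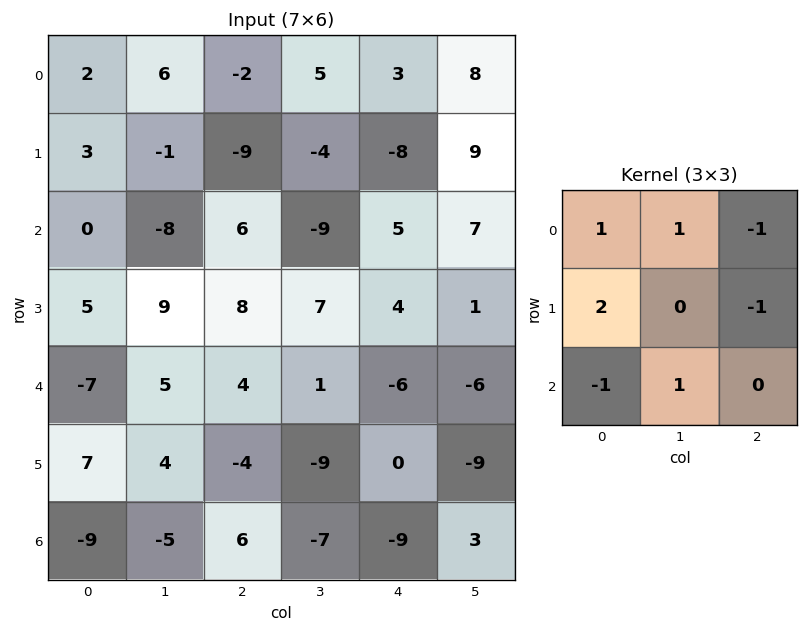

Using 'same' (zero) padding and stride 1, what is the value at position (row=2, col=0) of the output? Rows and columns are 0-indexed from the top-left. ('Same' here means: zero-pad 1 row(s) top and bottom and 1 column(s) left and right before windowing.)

The receptive field on the zero-padded input at this output position is [0 3 -1 / 0 0 -8 / 0 5 9]. Elementwise product with the kernel and sum: 0·1 + 3·1 + -1·-1 + 0·2 + -8·-1 + 0·-1 + 5·1.

17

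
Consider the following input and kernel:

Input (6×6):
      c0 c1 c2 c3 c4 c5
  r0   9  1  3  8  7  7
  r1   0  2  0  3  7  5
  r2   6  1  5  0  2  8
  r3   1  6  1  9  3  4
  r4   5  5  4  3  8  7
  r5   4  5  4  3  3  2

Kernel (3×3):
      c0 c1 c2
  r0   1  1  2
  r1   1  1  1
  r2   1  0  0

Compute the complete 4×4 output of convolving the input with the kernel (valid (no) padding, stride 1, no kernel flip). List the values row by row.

24 26 40 44
15 20 25 39
30 27 26 37
27 42 35 41

Output[0,0]: The receptive field on the input at this output position is [9 1 3 / 0 2 0 / 6 1 5]. Elementwise product with the kernel and sum: 9·1 + 1·1 + 3·2 + 0·1 + 2·1 + 0·1 + 6·1.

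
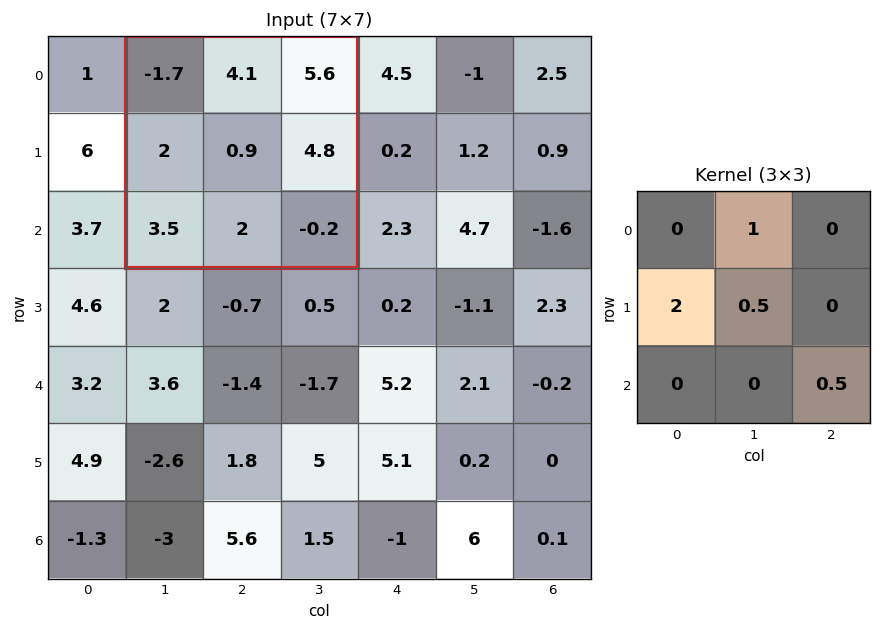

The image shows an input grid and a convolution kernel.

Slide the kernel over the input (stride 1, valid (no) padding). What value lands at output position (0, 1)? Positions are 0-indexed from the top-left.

8.45

The receptive field on the input at this output position is [-1.7 4.1 5.6 / 2 0.9 4.8 / 3.5 2 -0.2]. Elementwise product with the kernel and sum: 4.1·1 + 2·2 + 0.9·0.5 + -0.2·0.5.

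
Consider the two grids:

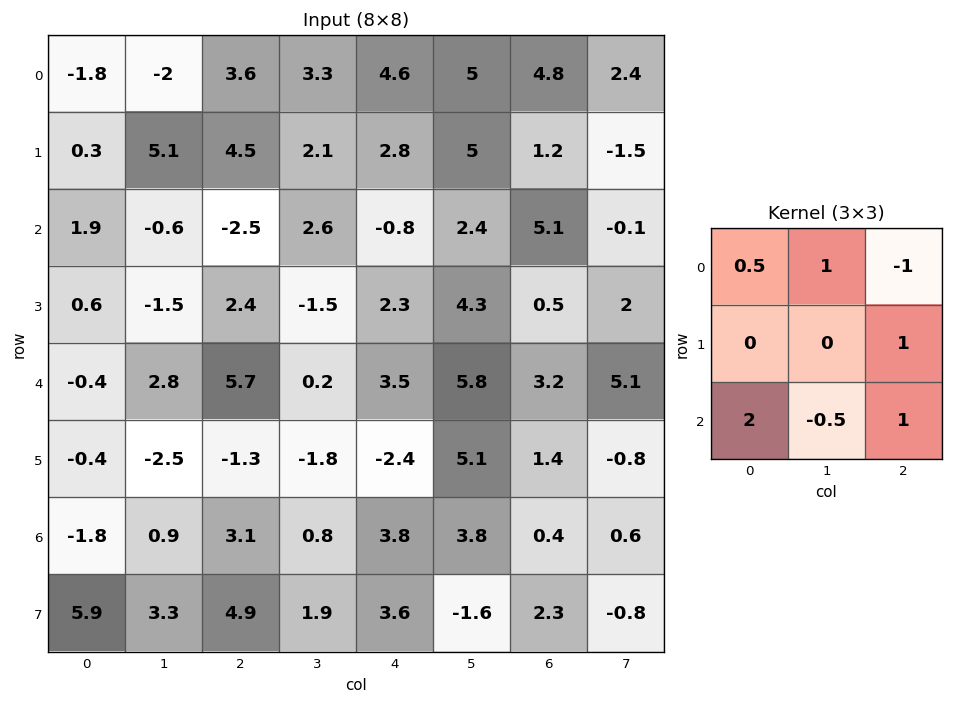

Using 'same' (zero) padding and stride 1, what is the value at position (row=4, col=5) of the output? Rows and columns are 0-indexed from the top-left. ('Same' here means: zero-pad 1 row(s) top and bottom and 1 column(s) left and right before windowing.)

The receptive field on the zero-padded input at this output position is [2.3 4.3 0.5 / 3.5 5.8 3.2 / -2.4 5.1 1.4]. Elementwise product with the kernel and sum: 2.3·0.5 + 4.3·1 + 0.5·-1 + 3.2·1 + -2.4·2 + 5.1·-0.5 + 1.4·1.

2.2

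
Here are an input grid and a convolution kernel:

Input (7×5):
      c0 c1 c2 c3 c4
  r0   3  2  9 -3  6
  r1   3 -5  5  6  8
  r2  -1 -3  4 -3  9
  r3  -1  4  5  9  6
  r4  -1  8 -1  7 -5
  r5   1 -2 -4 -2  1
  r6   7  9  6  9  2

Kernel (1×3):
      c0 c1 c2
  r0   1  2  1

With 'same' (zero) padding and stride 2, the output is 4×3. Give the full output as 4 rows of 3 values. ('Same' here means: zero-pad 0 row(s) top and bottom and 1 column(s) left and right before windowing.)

8 17 9
-5 2 15
6 13 -3
23 30 13

Output[0,0]: The receptive field on the zero-padded input at this output position is [0 3 2]. Elementwise product with the kernel and sum: 0·1 + 3·2 + 2·1.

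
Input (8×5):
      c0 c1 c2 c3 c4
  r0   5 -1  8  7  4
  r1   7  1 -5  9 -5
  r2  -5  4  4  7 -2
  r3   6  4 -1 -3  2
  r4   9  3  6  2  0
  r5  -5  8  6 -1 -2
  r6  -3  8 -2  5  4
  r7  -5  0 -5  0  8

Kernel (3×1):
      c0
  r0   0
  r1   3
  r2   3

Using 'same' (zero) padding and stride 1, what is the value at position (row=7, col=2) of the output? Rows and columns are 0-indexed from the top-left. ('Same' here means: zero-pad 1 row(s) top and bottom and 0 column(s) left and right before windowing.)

The receptive field on the zero-padded input at this output position is [-2 / -5 / 0]. Elementwise product with the kernel and sum: -5·3 + 0·3.

-15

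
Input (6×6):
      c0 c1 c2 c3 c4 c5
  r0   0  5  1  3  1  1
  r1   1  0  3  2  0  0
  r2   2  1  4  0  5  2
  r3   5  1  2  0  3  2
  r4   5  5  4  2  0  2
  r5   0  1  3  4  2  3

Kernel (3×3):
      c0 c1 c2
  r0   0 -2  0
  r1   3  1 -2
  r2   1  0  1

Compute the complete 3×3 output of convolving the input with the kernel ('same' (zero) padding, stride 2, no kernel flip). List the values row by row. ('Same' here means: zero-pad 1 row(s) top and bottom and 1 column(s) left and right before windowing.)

-10 12 10
-1 2 3
-14 16 3

Output[0,0]: The receptive field on the zero-padded input at this output position is [0 0 0 / 0 0 5 / 0 1 0]. Elementwise product with the kernel and sum: 0·-2 + 0·3 + 0·1 + 5·-2 + 0·1 + 0·1.
Output[0,1]: The receptive field on the zero-padded input at this output position is [0 0 0 / 5 1 3 / 0 3 2]. Elementwise product with the kernel and sum: 0·-2 + 5·3 + 1·1 + 3·-2 + 0·1 + 2·1.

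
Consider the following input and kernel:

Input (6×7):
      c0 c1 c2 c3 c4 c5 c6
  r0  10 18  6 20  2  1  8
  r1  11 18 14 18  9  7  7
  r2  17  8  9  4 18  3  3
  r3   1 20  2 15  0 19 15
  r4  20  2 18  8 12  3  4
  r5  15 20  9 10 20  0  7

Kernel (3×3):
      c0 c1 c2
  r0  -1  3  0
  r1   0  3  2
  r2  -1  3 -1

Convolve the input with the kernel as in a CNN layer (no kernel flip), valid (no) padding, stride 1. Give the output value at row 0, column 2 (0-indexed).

111

The receptive field on the input at this output position is [6 20 2 / 14 18 9 / 9 4 18]. Elementwise product with the kernel and sum: 6·-1 + 20·3 + 18·3 + 9·2 + 9·-1 + 4·3 + 18·-1.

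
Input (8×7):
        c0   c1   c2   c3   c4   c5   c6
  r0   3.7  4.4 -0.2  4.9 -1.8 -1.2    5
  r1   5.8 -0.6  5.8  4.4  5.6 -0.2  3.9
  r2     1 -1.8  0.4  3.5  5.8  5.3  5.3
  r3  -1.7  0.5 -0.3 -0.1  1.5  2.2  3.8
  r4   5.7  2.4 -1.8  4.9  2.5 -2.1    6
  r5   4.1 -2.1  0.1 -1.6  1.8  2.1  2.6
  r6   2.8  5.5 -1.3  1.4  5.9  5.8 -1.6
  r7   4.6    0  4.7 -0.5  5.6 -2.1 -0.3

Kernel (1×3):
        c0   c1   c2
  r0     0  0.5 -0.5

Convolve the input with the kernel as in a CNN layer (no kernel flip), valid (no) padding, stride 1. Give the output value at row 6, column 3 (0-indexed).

The receptive field on the input at this output position is [1.4 5.9 5.8]. Elementwise product with the kernel and sum: 5.9·0.5 + 5.8·-0.5.

0.05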